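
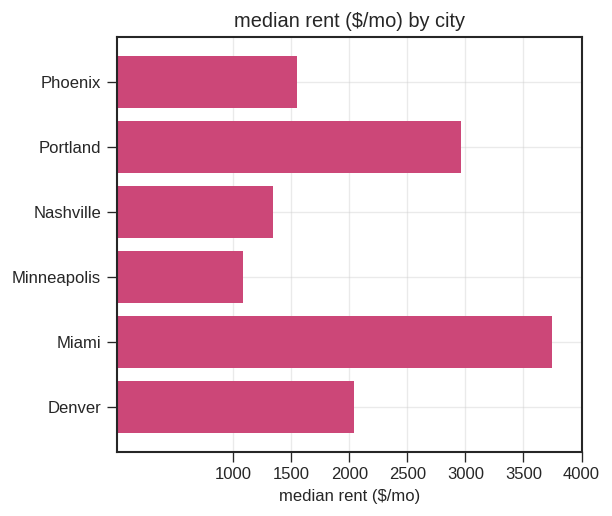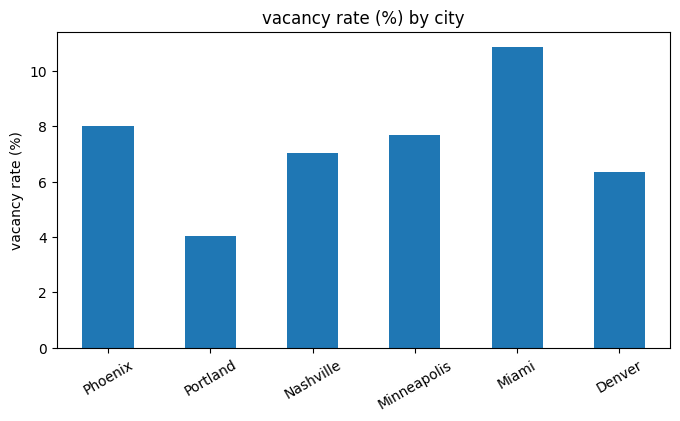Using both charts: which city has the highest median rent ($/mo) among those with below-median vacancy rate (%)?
Chart 2 median vacancy rate (%) ≈ 7; below-median cities: Portland, Nashville, Denver. Among those, Portland has the highest median rent ($/mo) (≈ 3000).

Portland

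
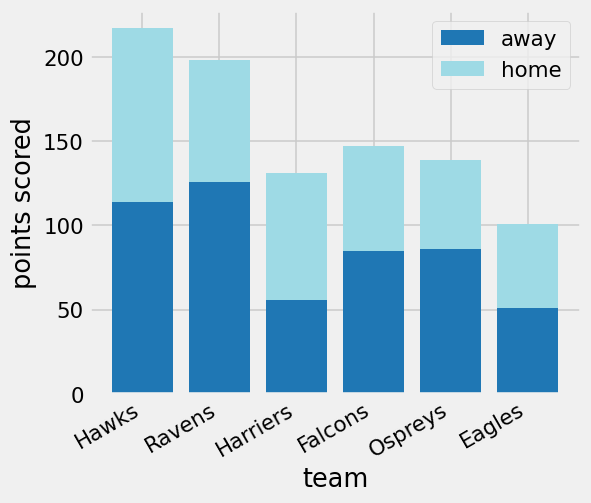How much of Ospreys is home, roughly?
home top ≈ 140, bottom ≈ 80; segment ≈ 60.

≈ 60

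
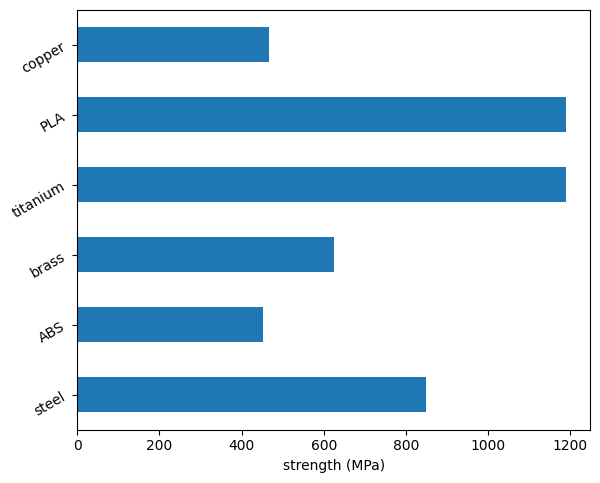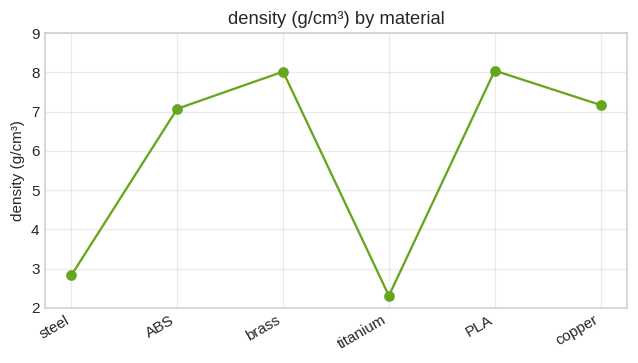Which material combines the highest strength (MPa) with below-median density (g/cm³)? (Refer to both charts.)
Chart 2 median density (g/cm³) ≈ 7; below-median materials: steel, ABS, titanium. Among those, titanium has the highest strength (MPa) (≈ 1200).

titanium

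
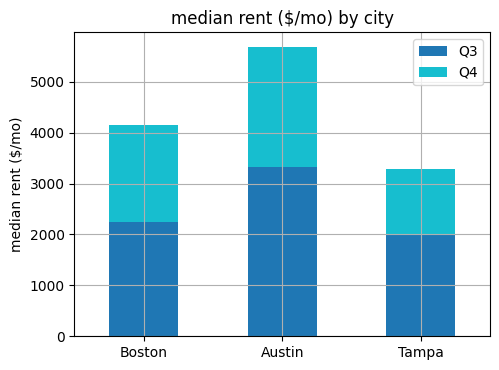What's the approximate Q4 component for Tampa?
≈ 1500

Q4 top ≈ 3500, bottom ≈ 2000; segment ≈ 1500.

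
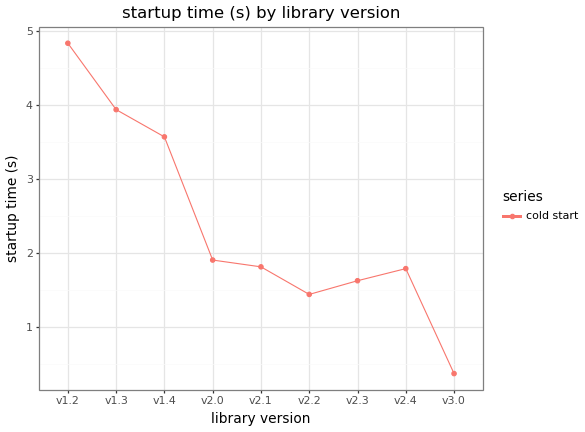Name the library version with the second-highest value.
v1.3

Top 3: v1.2 ≈ 5.0, v1.3 ≈ 4.0, v1.4 ≈ 3.5.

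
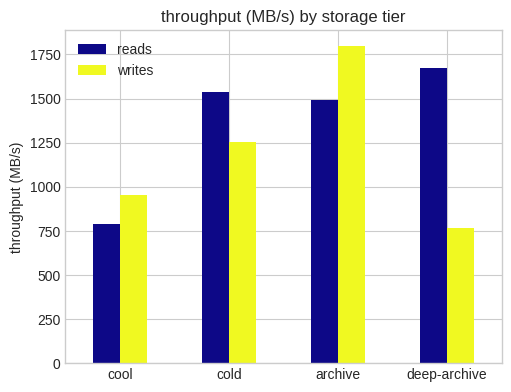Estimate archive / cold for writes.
≈ 1.5×

archive ≈ 1800, cold ≈ 1200; 1800/1200 ≈ 1.5.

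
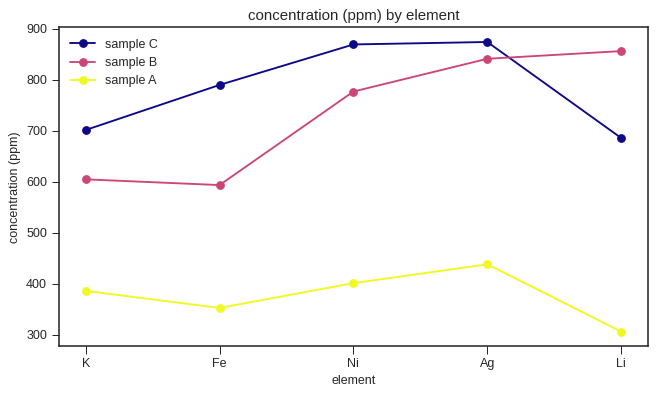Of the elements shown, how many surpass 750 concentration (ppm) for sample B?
Above 750: Ni, Ag, Li.

3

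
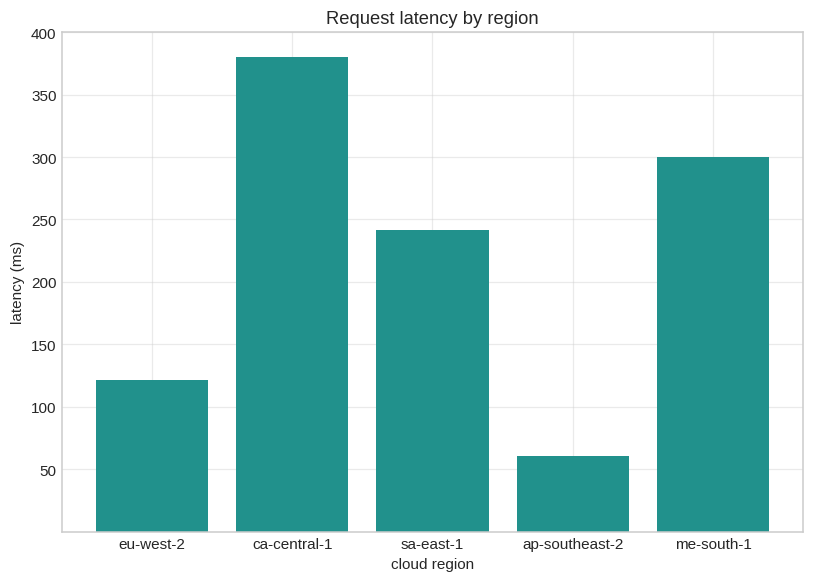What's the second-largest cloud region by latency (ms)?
Top 3: ca-central-1 ≈ 400, me-south-1 ≈ 300, sa-east-1 ≈ 250.

me-south-1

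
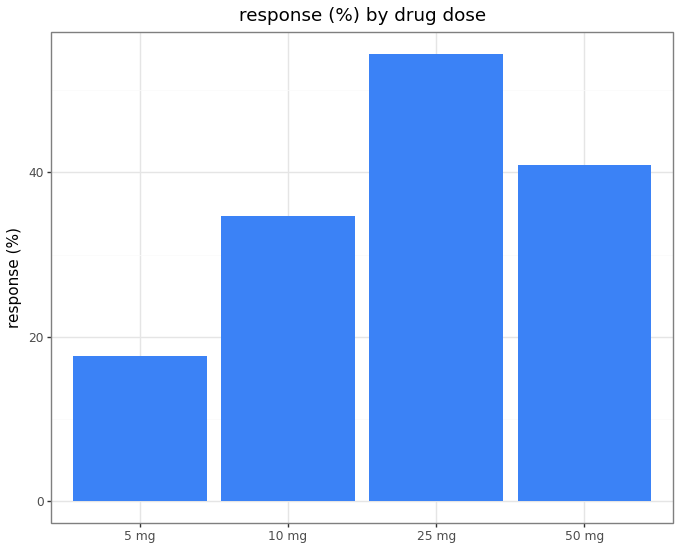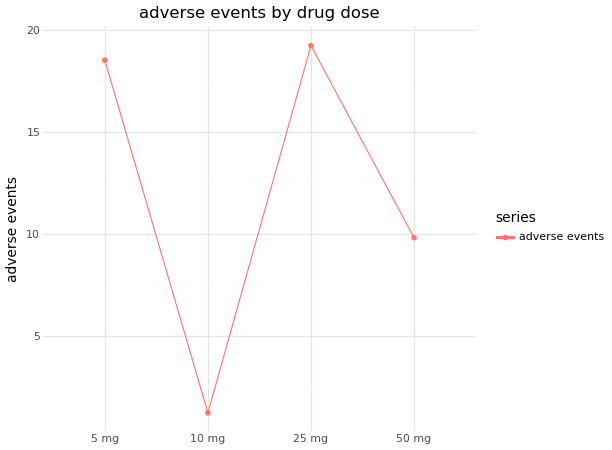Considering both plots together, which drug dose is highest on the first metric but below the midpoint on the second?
Chart 2 median adverse events ≈ 14; below-median drug doses: 10 mg, 50 mg. Among those, 50 mg has the highest response (%) (≈ 40).

50 mg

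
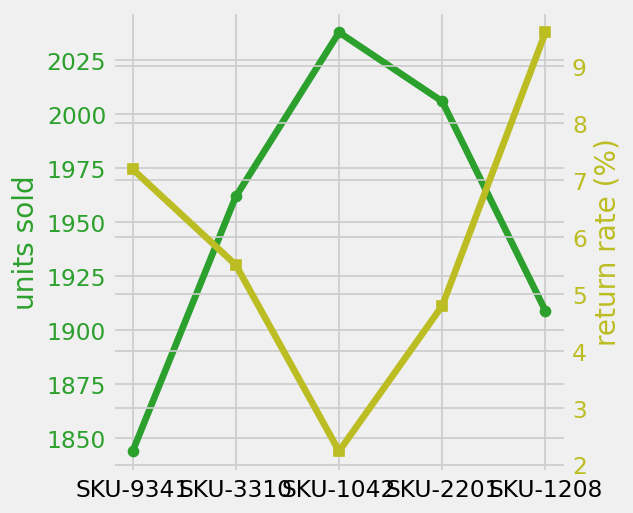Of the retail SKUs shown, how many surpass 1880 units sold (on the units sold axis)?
4

Above 1880: SKU-3310, SKU-1042, SKU-2201, SKU-1208.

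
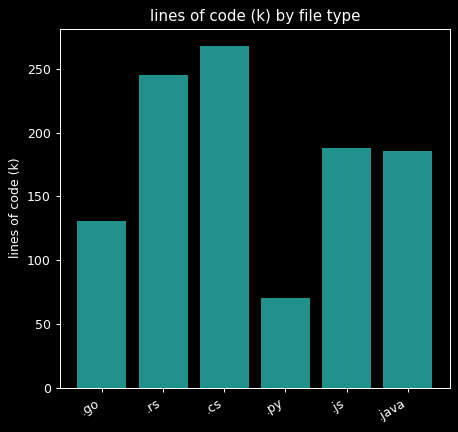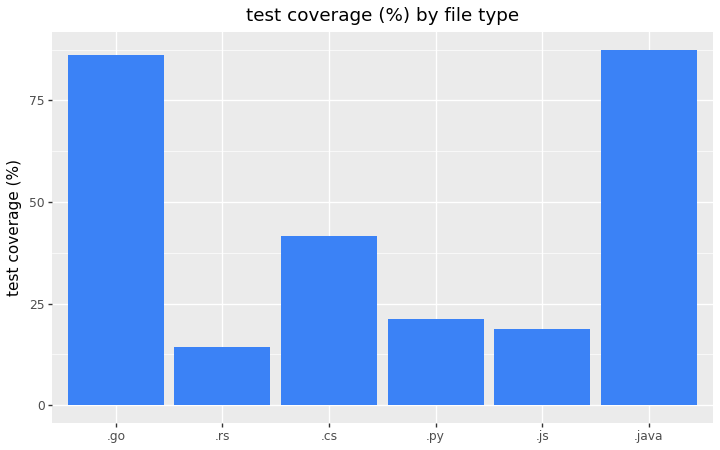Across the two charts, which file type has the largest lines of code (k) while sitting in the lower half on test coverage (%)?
Chart 2 median test coverage (%) ≈ 30; below-median file types: .rs, .py, .js. Among those, .rs has the highest lines of code (k) (≈ 250).

.rs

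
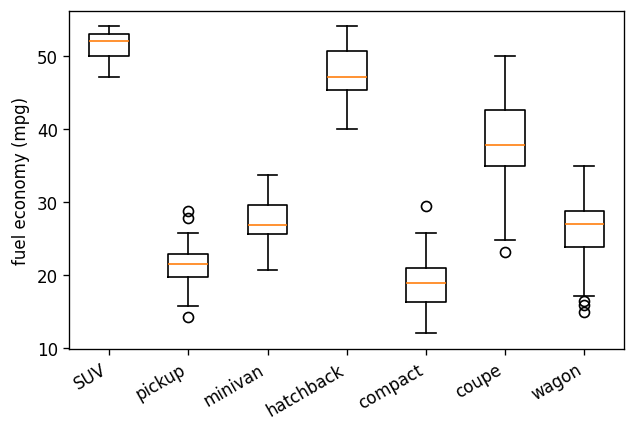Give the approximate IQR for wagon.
≈ 5

Q3 ≈ 30, Q1 ≈ 25; IQR ≈ 5.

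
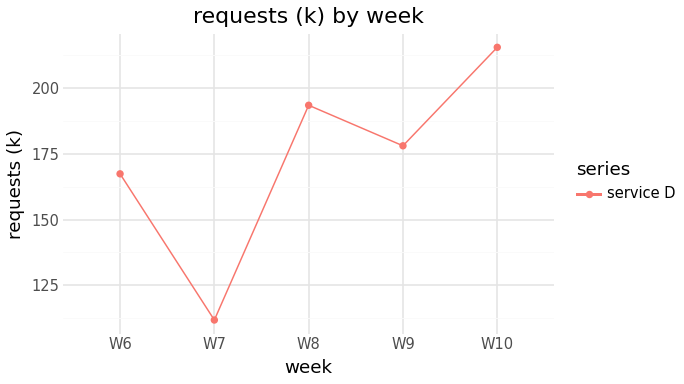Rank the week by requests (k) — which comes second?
W8

Top 3: W10 ≈ 220, W8 ≈ 190, W9 ≈ 180.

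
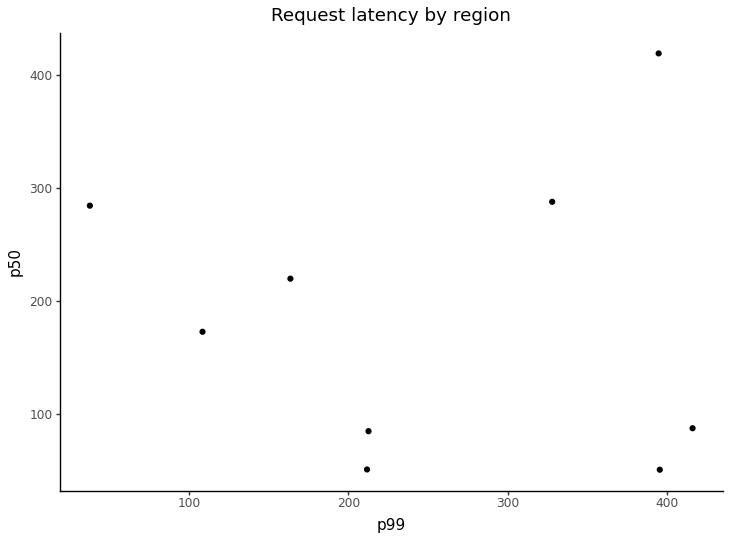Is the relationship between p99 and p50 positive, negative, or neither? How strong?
no clear correlation

Points are roughly uncorrelated; weak (|r| ≈ 0.1).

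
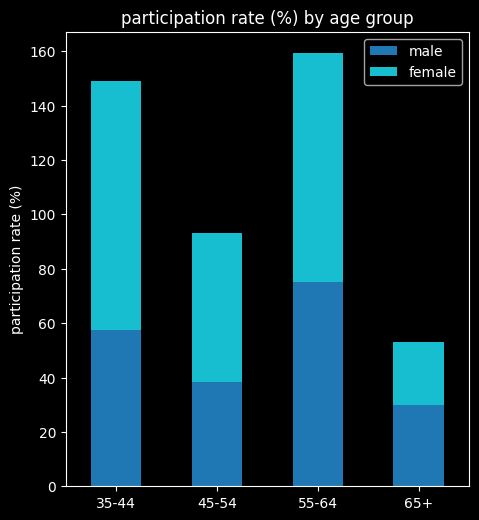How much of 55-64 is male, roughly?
≈ 80

male top ≈ 80, bottom ≈ 0; segment ≈ 80.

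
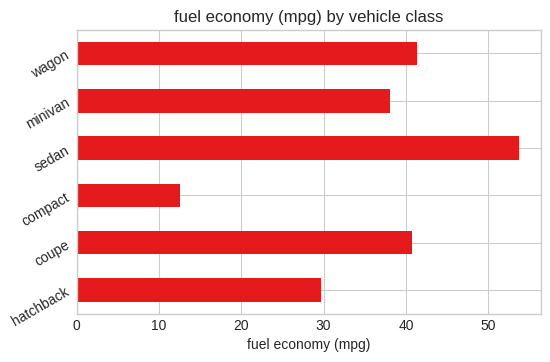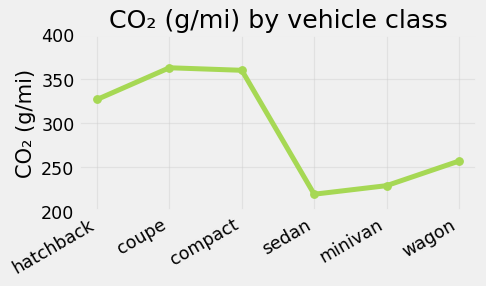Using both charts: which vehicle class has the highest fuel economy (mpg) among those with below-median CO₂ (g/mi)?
Chart 2 median CO₂ (g/mi) ≈ 300; below-median vehicle classes: sedan, minivan, wagon. Among those, sedan has the highest fuel economy (mpg) (≈ 55).

sedan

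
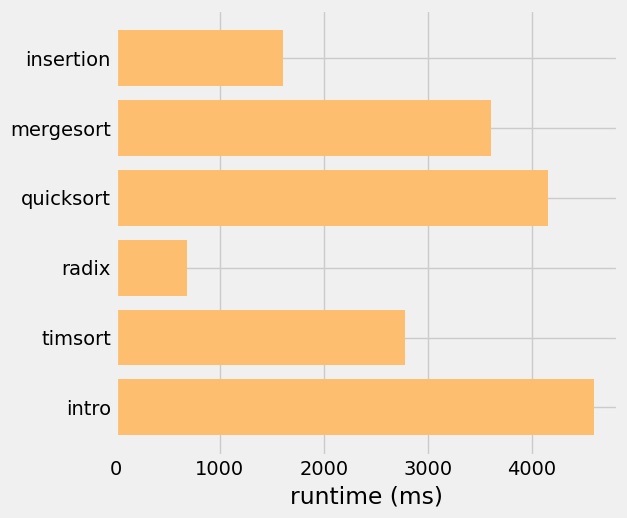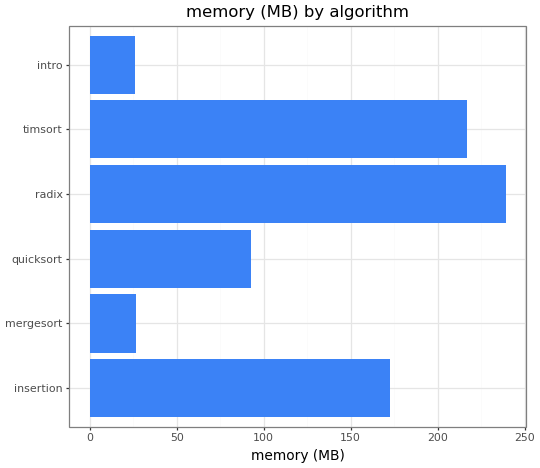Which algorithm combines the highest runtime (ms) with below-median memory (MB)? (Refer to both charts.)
intro

Chart 2 median memory (MB) ≈ 125; below-median algorithms: mergesort, quicksort, intro. Among those, intro has the highest runtime (ms) (≈ 4500).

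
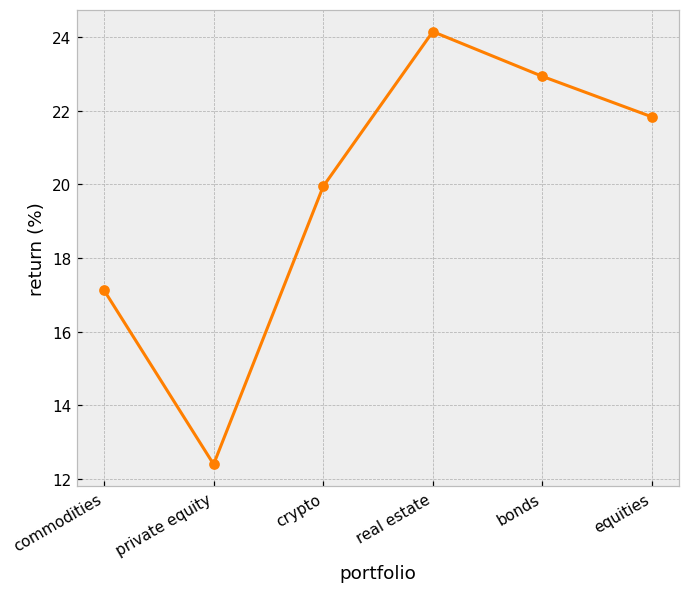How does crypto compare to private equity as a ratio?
≈ 1.67×

crypto ≈ 20, private equity ≈ 12; 20/12 ≈ 1.67.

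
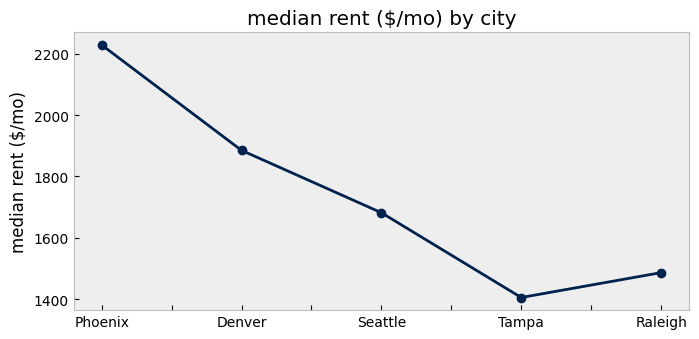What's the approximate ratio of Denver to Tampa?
≈ 1.36×

Denver ≈ 1900, Tampa ≈ 1400; 1900/1400 ≈ 1.36.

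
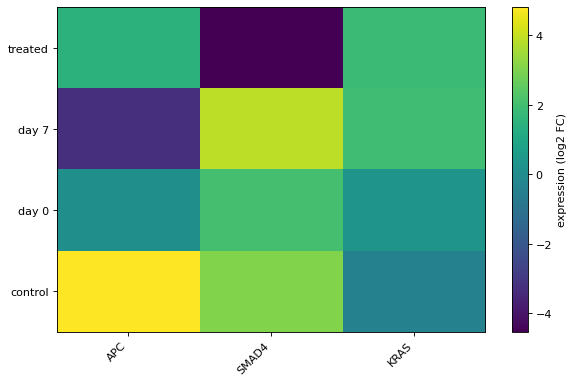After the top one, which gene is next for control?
Top 3 for control: APC ≈ 5, SMAD4 ≈ 3, KRAS ≈ 0.

SMAD4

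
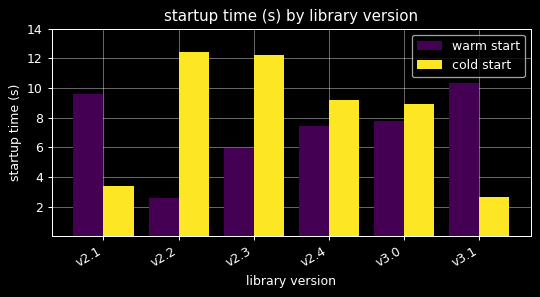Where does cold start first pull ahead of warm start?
v2.2

v2.1: cold start ≈ 4 vs warm start ≈ 10 (not yet); v2.2: cold start ≈ 12 vs warm start ≈ 2 (first crossover).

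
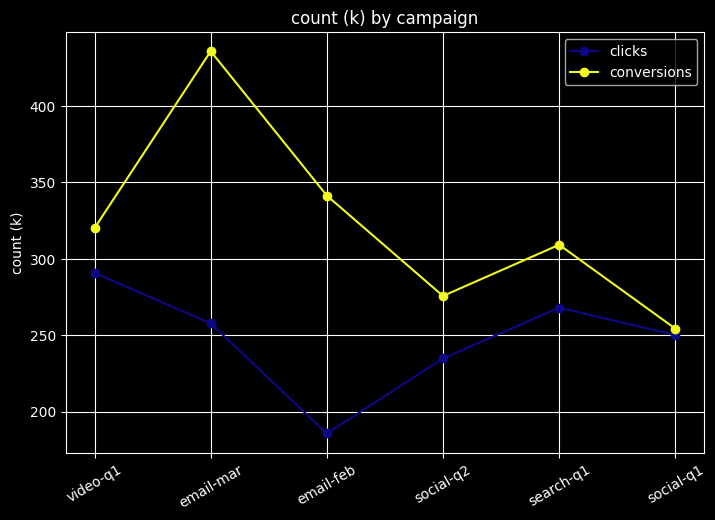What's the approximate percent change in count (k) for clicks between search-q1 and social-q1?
≈ -9.1%

search-q1 ≈ 275, social-q1 ≈ 250; (250 − 275) / 275 ≈ -9.1%.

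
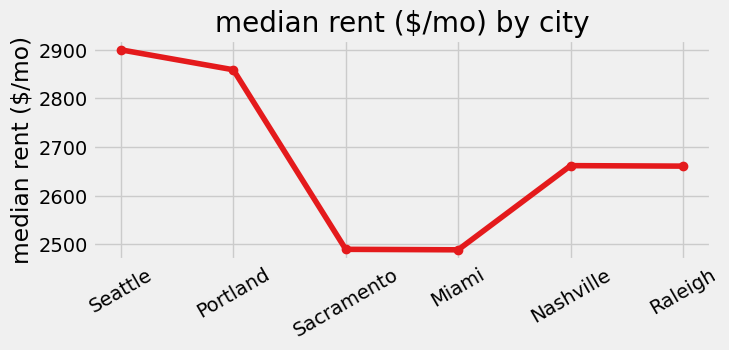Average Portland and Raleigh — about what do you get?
≈ 2750

(2850 + 2650) / 2 ≈ 2750.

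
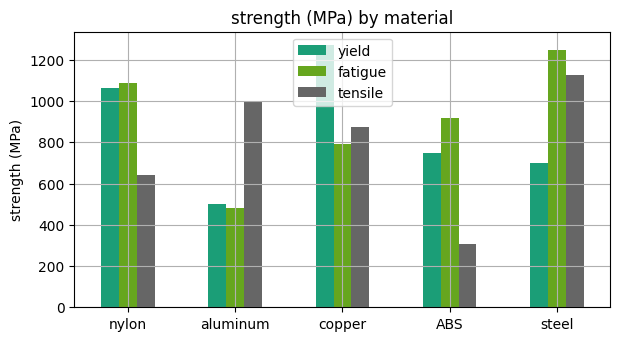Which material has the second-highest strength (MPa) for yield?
Top 3 for yield: copper ≈ 1200, nylon ≈ 1000, ABS ≈ 800.

nylon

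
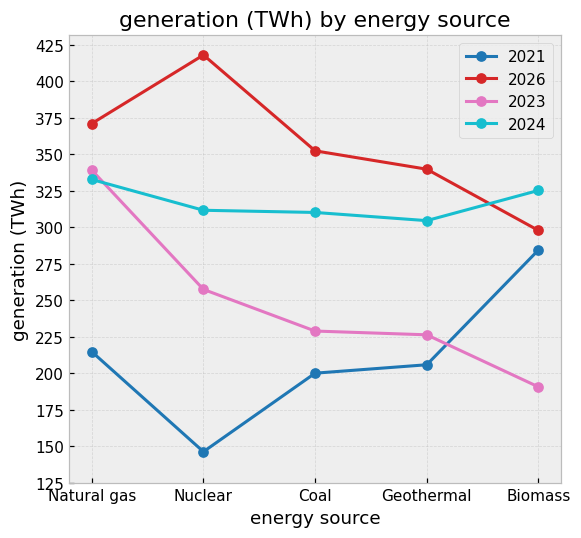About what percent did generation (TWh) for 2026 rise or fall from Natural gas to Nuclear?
Natural gas ≈ 375, Nuclear ≈ 425; (425 − 375) / 375 ≈ +13.3%.

≈ +13.3%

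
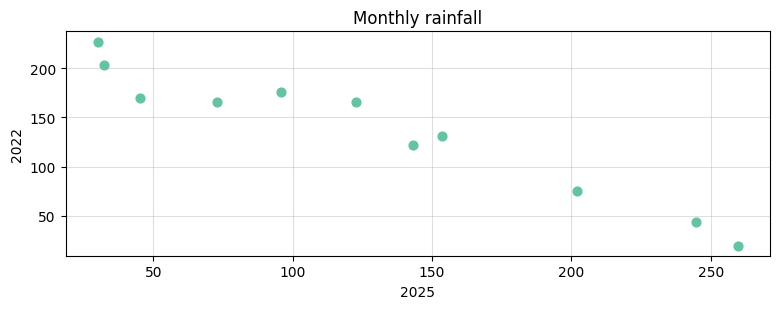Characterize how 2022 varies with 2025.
Points are negatively correlated; strong (|r| ≈ 1.0).

negative, strong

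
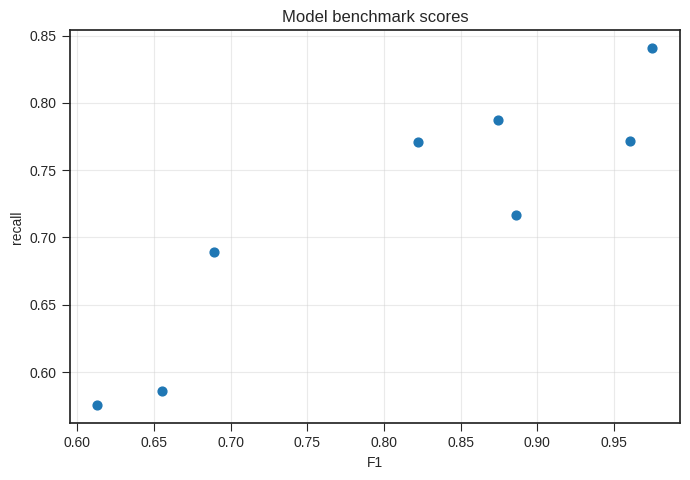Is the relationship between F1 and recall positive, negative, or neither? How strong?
positive, strong

Points are positively correlated; strong (|r| ≈ 0.9).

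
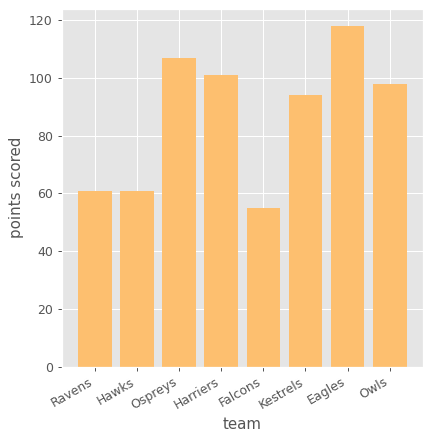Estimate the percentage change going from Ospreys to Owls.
Ospreys ≈ 110, Owls ≈ 100; (100 − 110) / 110 ≈ -9.1%.

≈ -9.1%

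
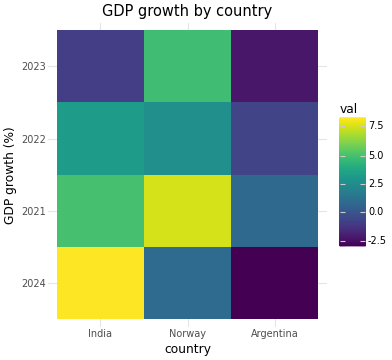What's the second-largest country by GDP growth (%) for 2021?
India

Top 3 for 2021: Norway ≈ 8, India ≈ 5, Argentina ≈ 1.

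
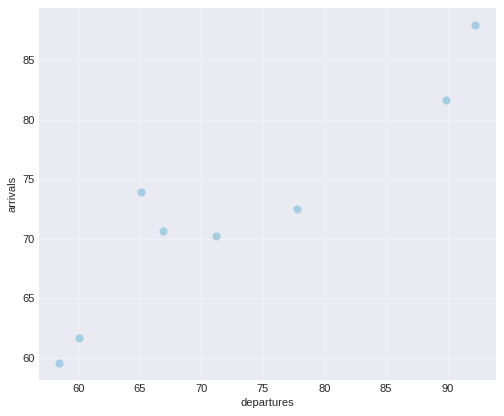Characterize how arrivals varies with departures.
positive, strong

Points are positively correlated; strong (|r| ≈ 0.9).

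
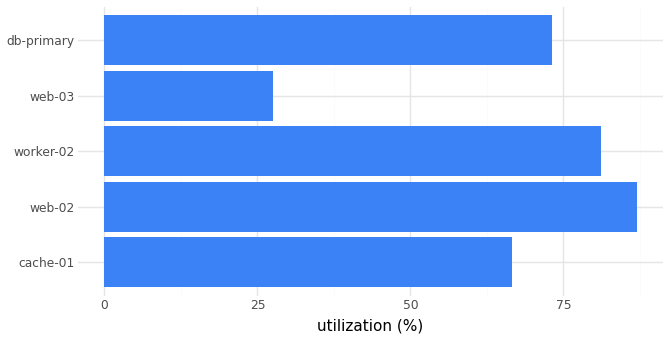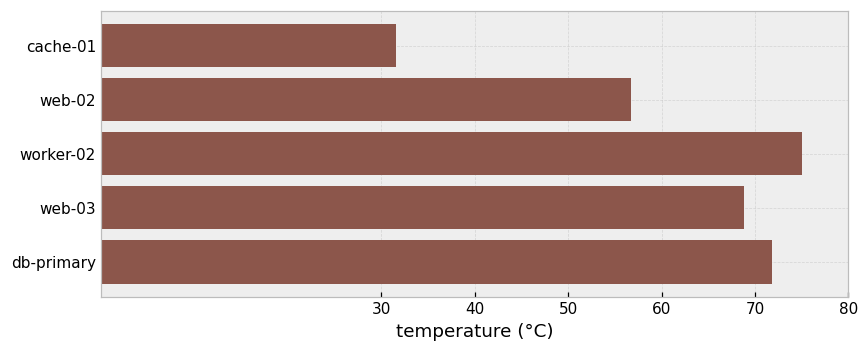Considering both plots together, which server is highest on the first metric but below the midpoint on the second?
Chart 2 median temperature (°C) ≈ 70; below-median servers: cache-01, web-02. Among those, web-02 has the highest utilization (%) (≈ 90).

web-02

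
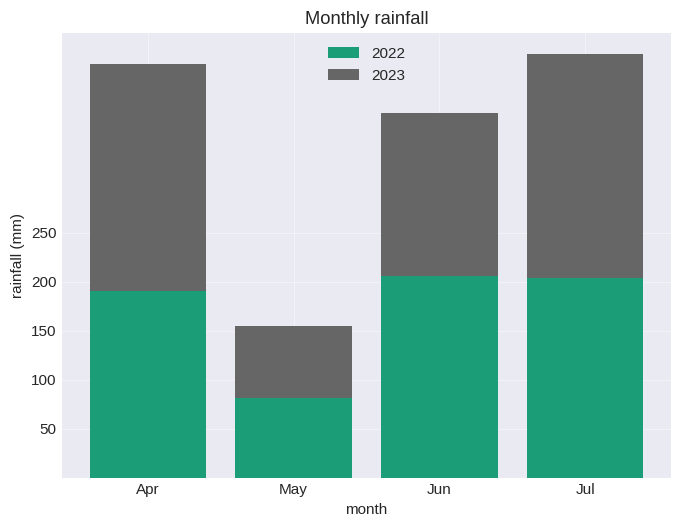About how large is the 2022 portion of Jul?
2022 top ≈ 200, bottom ≈ 0; segment ≈ 200.

≈ 200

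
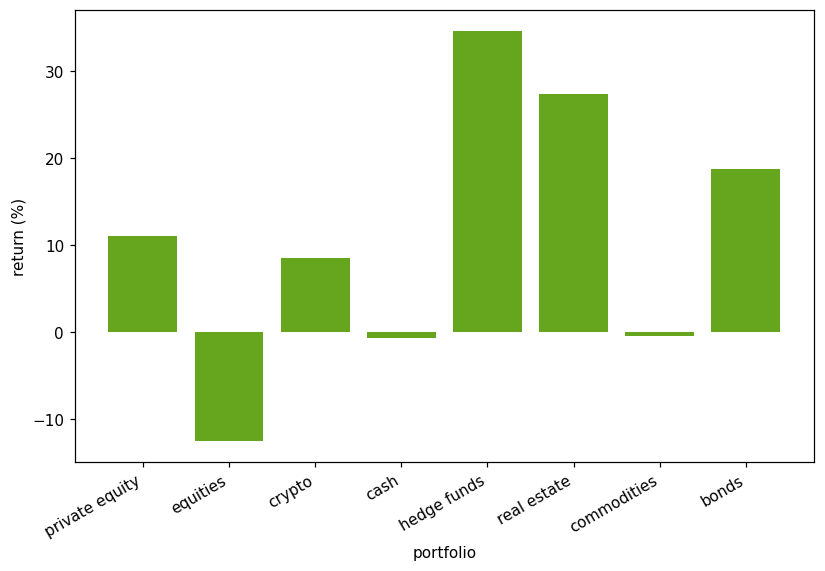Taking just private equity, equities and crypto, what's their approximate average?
≈ 2

(10 + -15 + 10) / 3 ≈ 2.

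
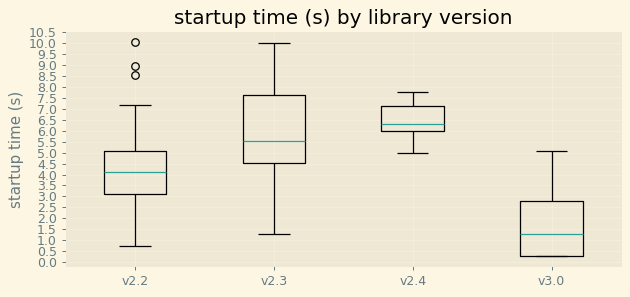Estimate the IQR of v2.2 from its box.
≈ 2.0

Q3 ≈ 5.0, Q1 ≈ 3.0; IQR ≈ 2.0.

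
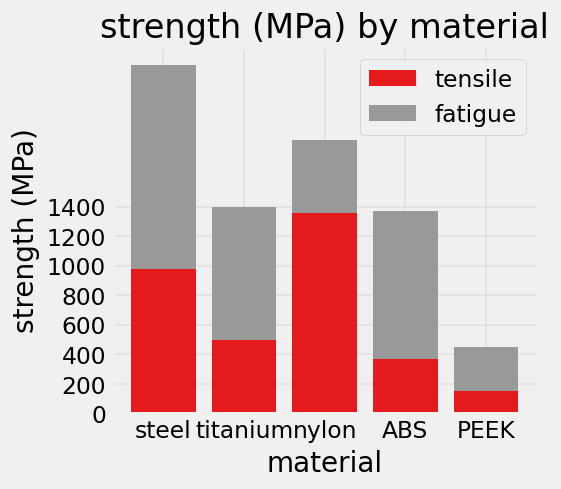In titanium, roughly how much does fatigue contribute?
≈ 1000

fatigue top ≈ 1400, bottom ≈ 400; segment ≈ 1000.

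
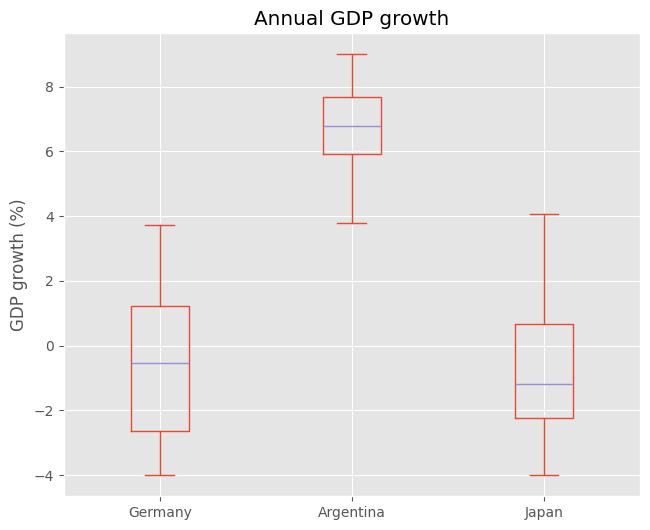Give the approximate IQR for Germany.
Q3 ≈ 1, Q1 ≈ -3; IQR ≈ 4.

≈ 4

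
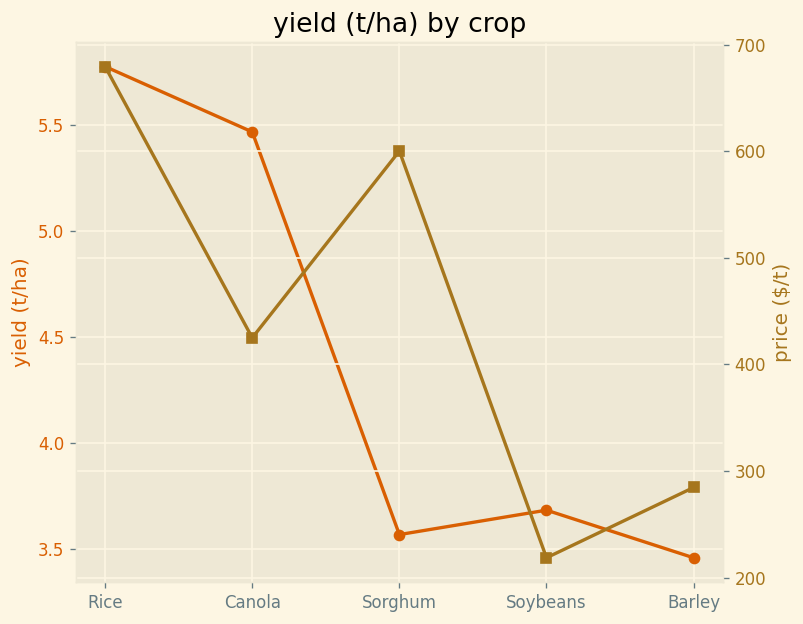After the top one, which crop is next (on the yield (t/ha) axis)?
Canola

Top 3 (on the yield (t/ha) axis): Rice ≈ 5.8, Canola ≈ 5.4, Soybeans ≈ 3.6.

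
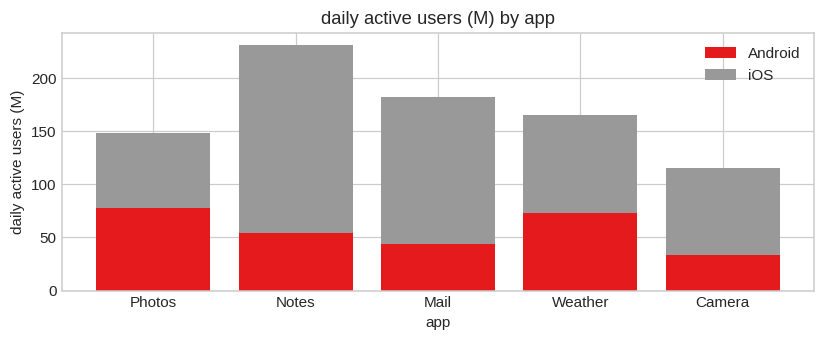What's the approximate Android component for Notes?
Android top ≈ 60, bottom ≈ 0; segment ≈ 60.

≈ 60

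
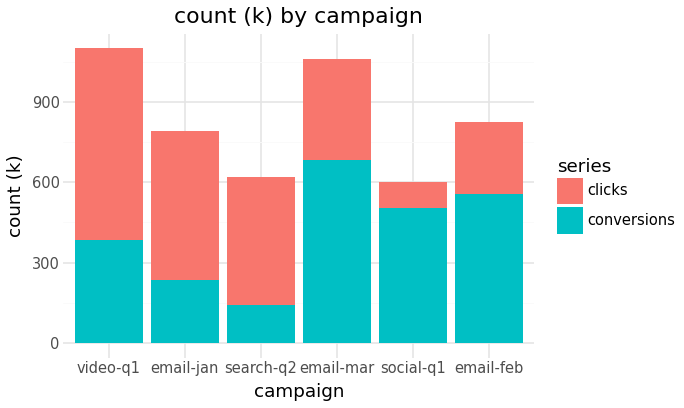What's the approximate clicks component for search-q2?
≈ 500

clicks top ≈ 600, bottom ≈ 100; segment ≈ 500.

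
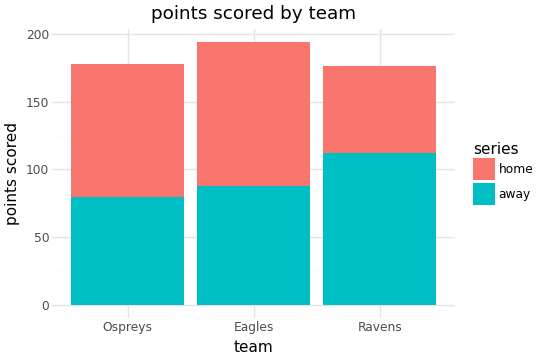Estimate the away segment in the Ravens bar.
≈ 120

away top ≈ 120, bottom ≈ 0; segment ≈ 120.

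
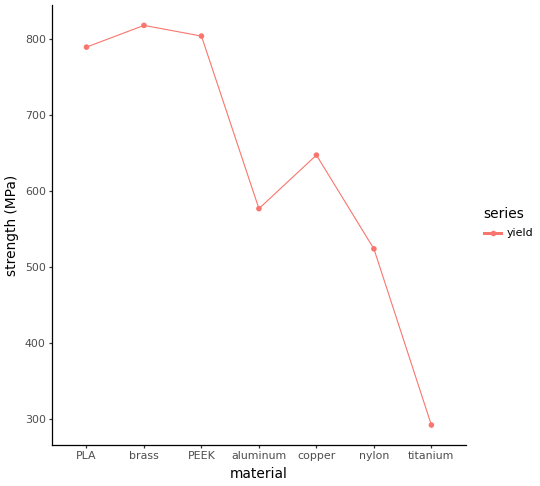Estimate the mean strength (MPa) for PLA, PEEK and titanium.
(800 + 800 + 300) / 3 ≈ 633.

≈ 633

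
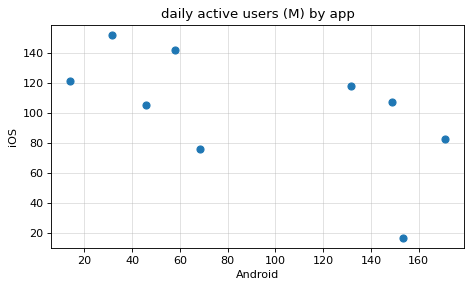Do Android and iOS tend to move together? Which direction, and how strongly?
Points are negatively correlated; moderate (|r| ≈ 0.6).

negative, moderate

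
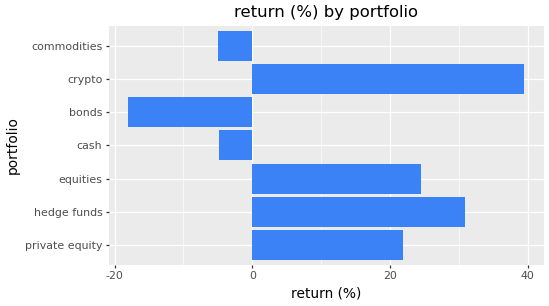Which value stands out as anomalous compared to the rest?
bonds

bonds ≈ -20; the rest sit between ≈ -5 and ≈ 40.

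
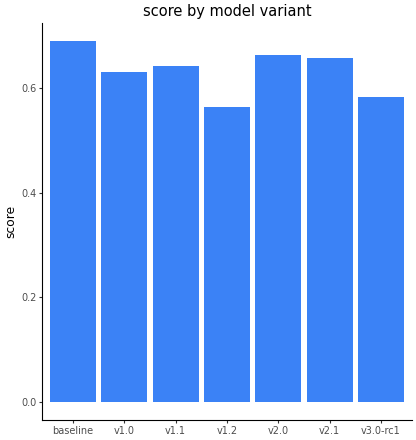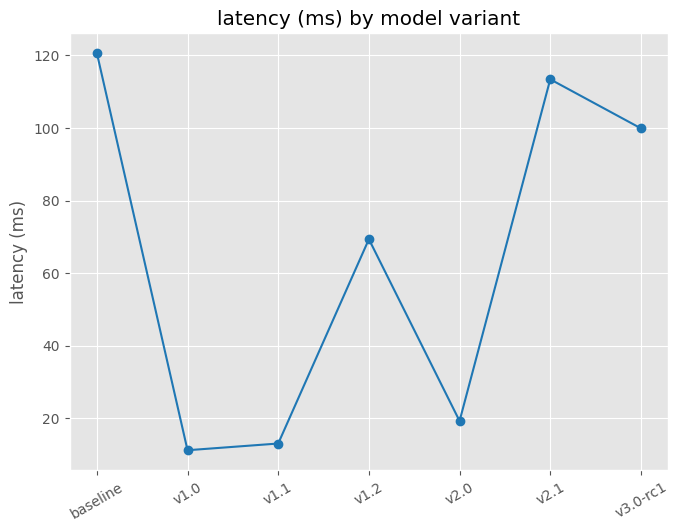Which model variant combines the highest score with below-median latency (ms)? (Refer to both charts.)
v2.0

Chart 2 median latency (ms) ≈ 60; below-median model variants: v1.0, v1.1, v2.0. Among those, v2.0 has the highest score (≈ 0.7).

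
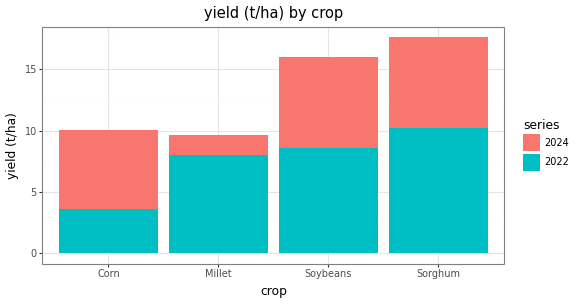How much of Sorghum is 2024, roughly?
≈ 8

2024 top ≈ 18, bottom ≈ 10; segment ≈ 8.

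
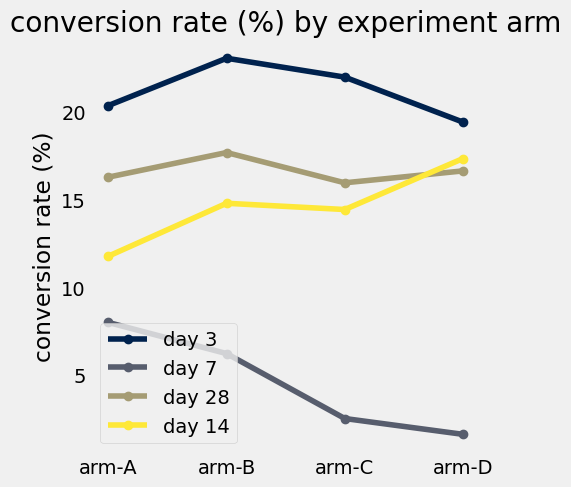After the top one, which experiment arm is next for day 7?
arm-B

Top 3 for day 7: arm-A ≈ 8, arm-B ≈ 6, arm-C ≈ 2.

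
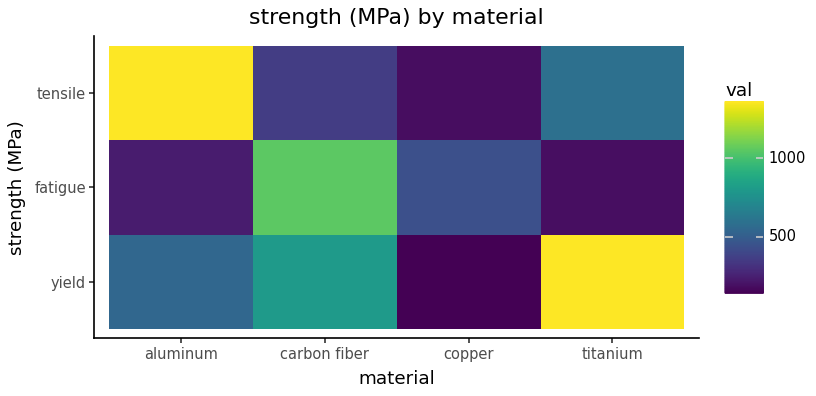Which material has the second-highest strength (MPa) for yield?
Top 3 for yield: titanium ≈ 1400, carbon fiber ≈ 800, aluminum ≈ 600.

carbon fiber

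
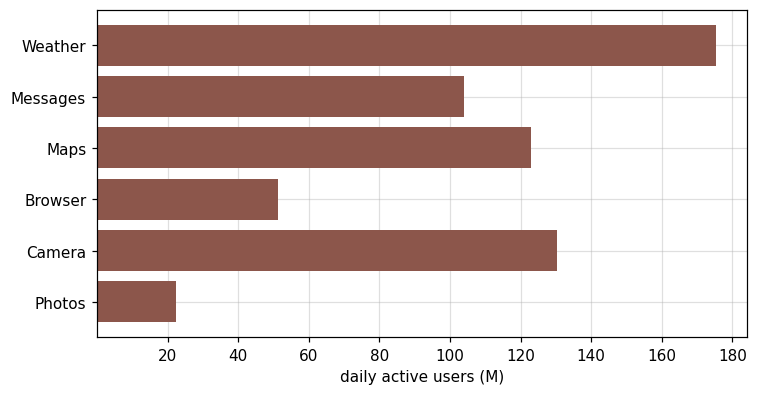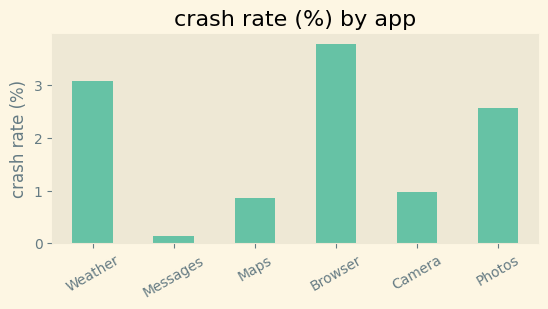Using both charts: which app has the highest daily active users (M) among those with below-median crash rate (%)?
Chart 2 median crash rate (%) ≈ 2; below-median apps: Messages, Maps, Camera. Among those, Camera has the highest daily active users (M) (≈ 140).

Camera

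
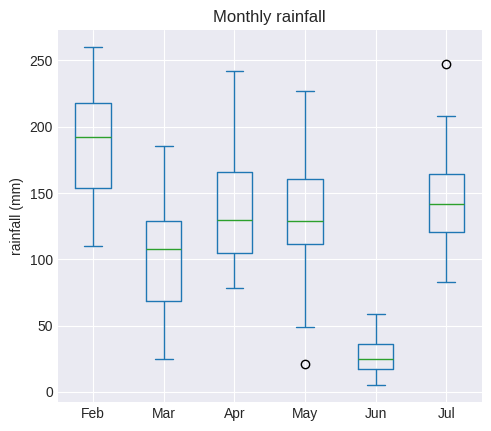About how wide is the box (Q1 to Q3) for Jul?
≈ 40

Q3 ≈ 160, Q1 ≈ 120; IQR ≈ 40.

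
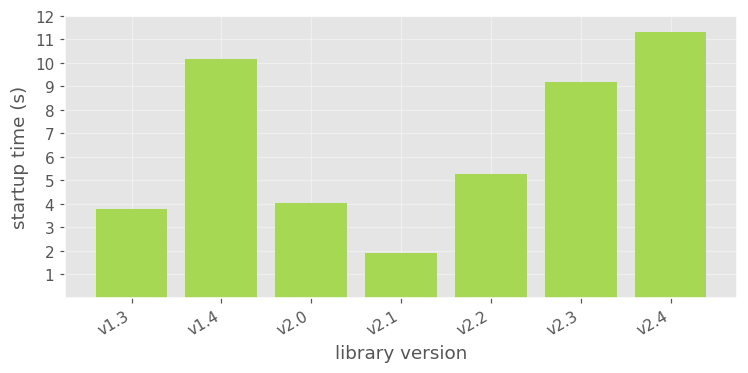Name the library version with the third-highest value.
Top 4: v2.4 ≈ 11, v1.4 ≈ 10, v2.3 ≈ 9, v2.2 ≈ 5.

v2.3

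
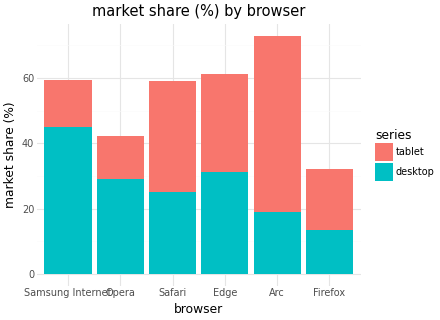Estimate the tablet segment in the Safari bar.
≈ 30

tablet top ≈ 60, bottom ≈ 30; segment ≈ 30.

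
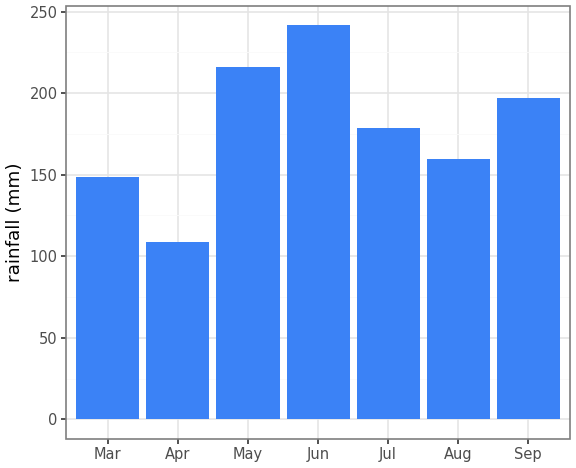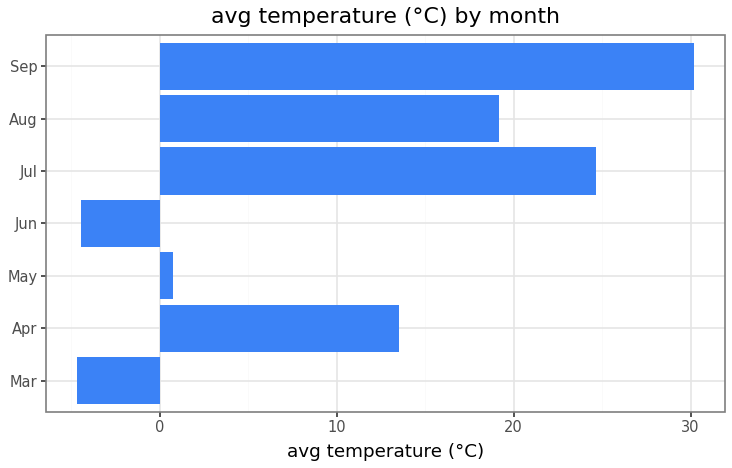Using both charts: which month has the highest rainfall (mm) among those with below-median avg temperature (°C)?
Jun

Chart 2 median avg temperature (°C) ≈ 15; below-median months: Mar, May, Jun. Among those, Jun has the highest rainfall (mm) (≈ 250).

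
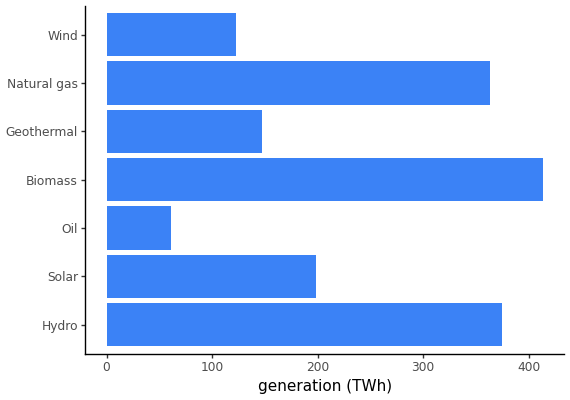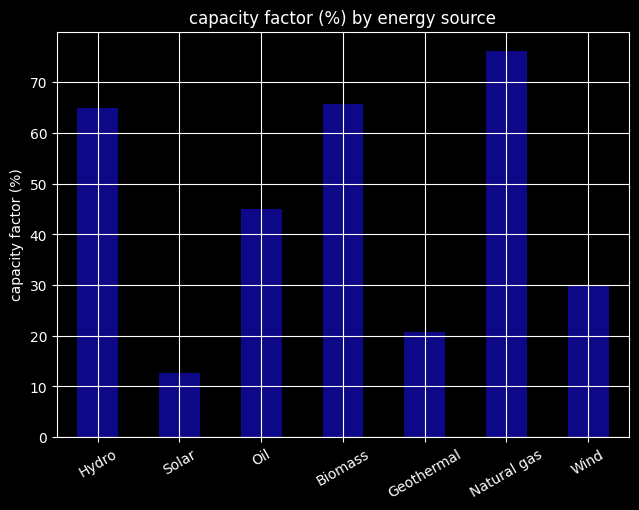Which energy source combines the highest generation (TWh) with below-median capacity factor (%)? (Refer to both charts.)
Chart 2 median capacity factor (%) ≈ 40; below-median energy sources: Solar, Geothermal, Wind. Among those, Solar has the highest generation (TWh) (≈ 200).

Solar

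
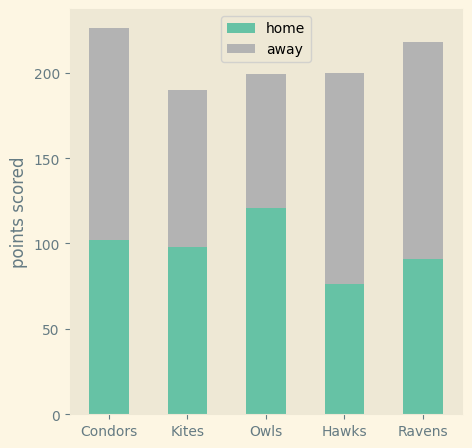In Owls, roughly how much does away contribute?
away top ≈ 200, bottom ≈ 120; segment ≈ 80.

≈ 80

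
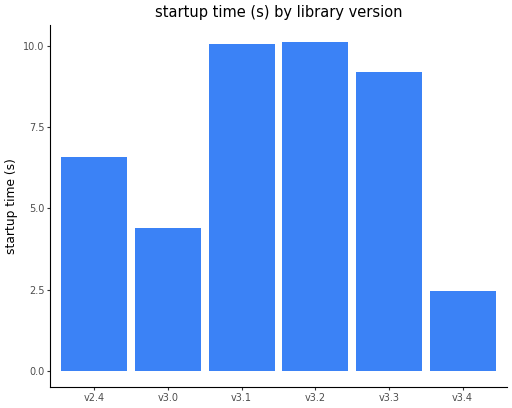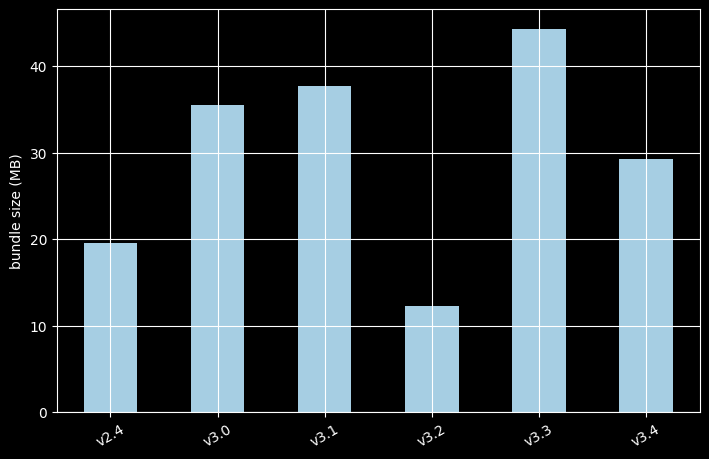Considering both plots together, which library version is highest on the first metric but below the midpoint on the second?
Chart 2 median bundle size (MB) ≈ 30; below-median library versions: v2.4, v3.2, v3.4. Among those, v3.2 has the highest startup time (s) (≈ 10).

v3.2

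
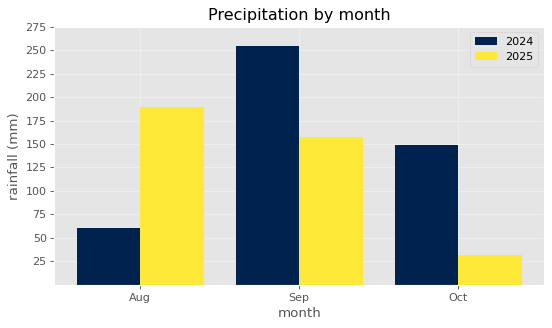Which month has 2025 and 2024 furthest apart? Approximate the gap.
Aug: 2025 ≈ 200, 2024 ≈ 50 → gap ≈ 150. Next-largest (Oct) is only ≈ 125.

Aug, ≈ 150 mm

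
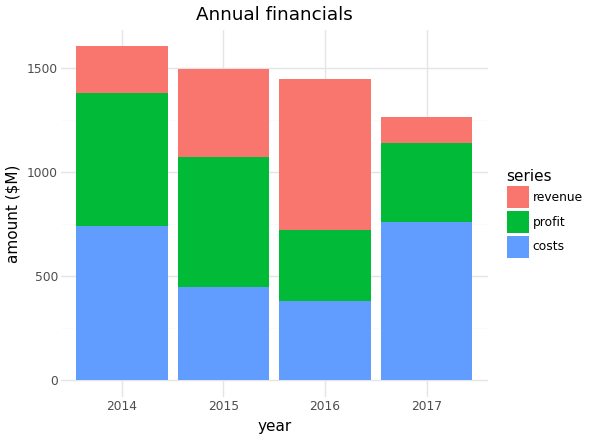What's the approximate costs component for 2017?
≈ 800

costs top ≈ 800, bottom ≈ 0; segment ≈ 800.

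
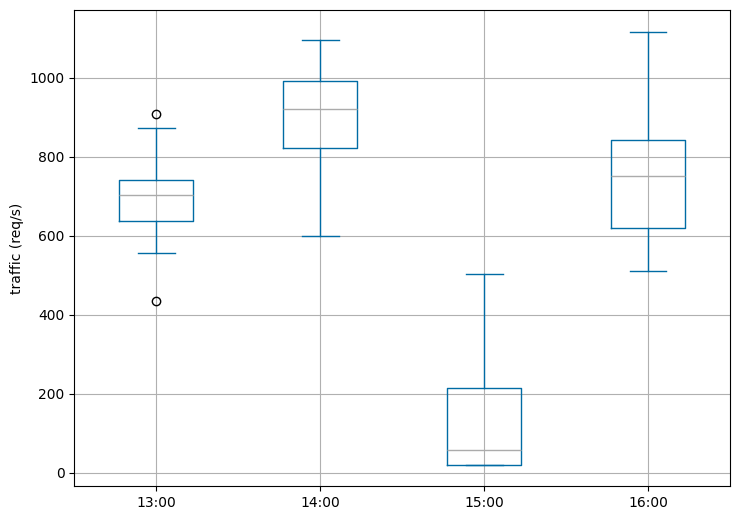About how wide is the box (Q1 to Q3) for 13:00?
Q3 ≈ 700, Q1 ≈ 600; IQR ≈ 100.

≈ 100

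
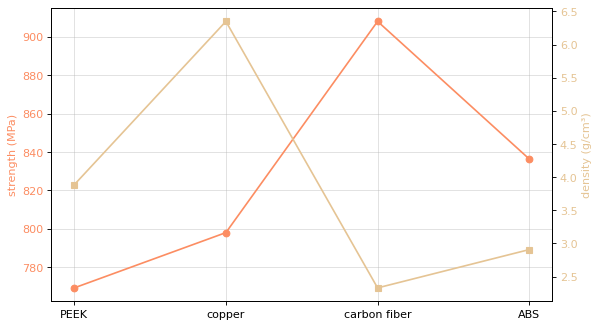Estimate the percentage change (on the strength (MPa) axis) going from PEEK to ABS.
PEEK ≈ 760, ABS ≈ 840; (840 − 760) / 760 ≈ +10.5%.

≈ +10.5%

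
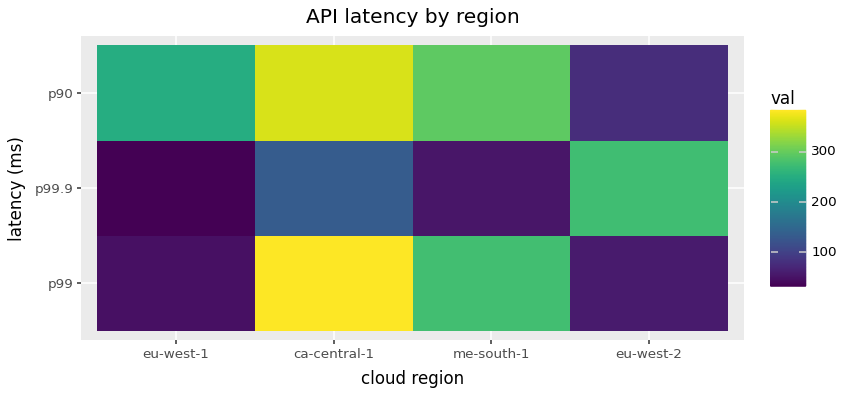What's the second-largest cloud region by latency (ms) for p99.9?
Top 3 for p99.9: eu-west-2 ≈ 250, ca-central-1 ≈ 150, me-south-1 ≈ 50.

ca-central-1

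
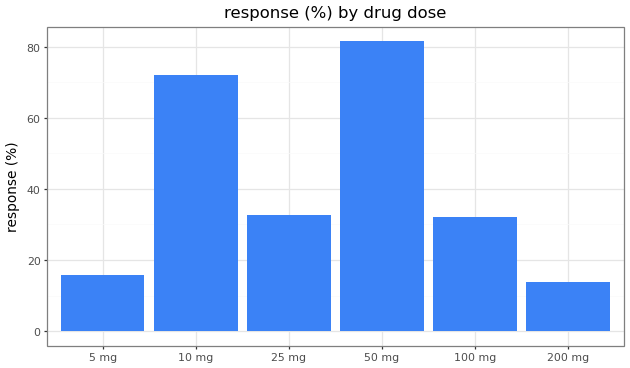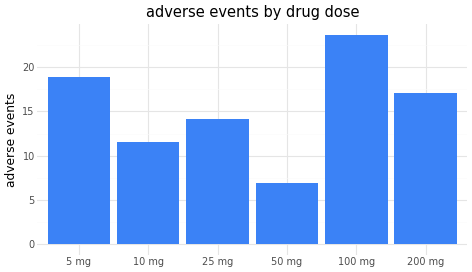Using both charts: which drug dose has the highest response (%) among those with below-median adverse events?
50 mg

Chart 2 median adverse events ≈ 15; below-median drug doses: 10 mg, 25 mg, 50 mg. Among those, 50 mg has the highest response (%) (≈ 80).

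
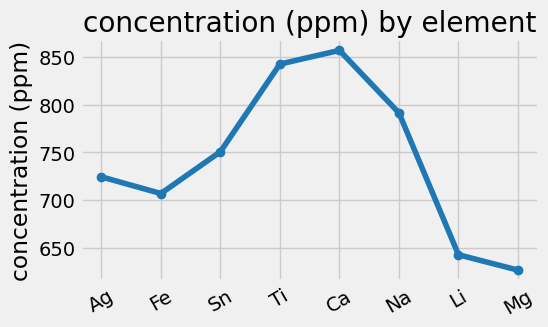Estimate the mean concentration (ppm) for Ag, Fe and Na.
(720 + 700 + 800) / 3 ≈ 740.

≈ 740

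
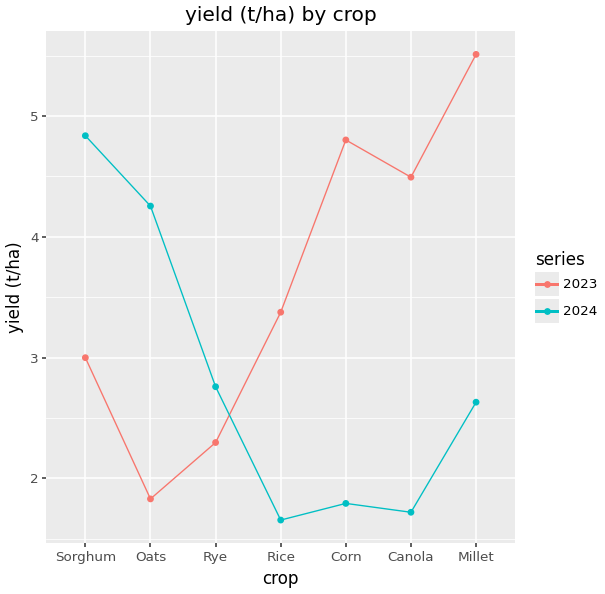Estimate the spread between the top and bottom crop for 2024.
≈ 3.5

Max Sorghum ≈ 5.0, min Rice ≈ 1.5; range ≈ 3.5.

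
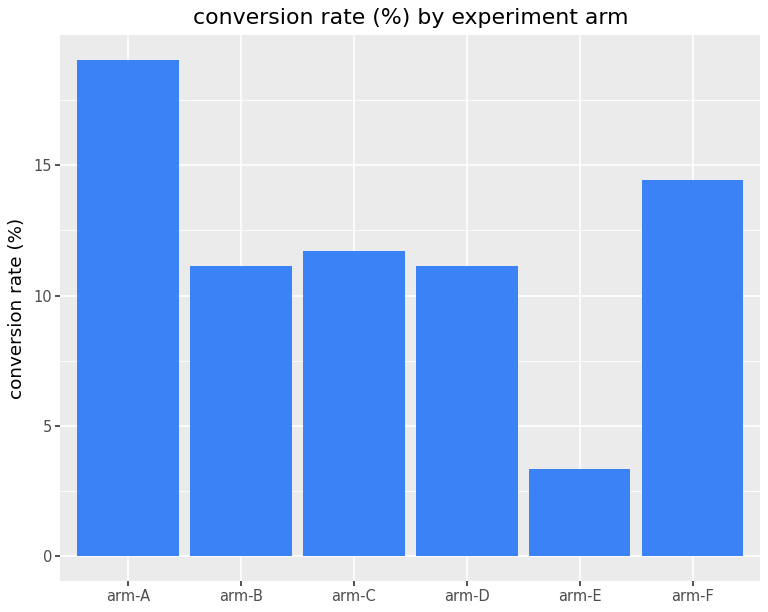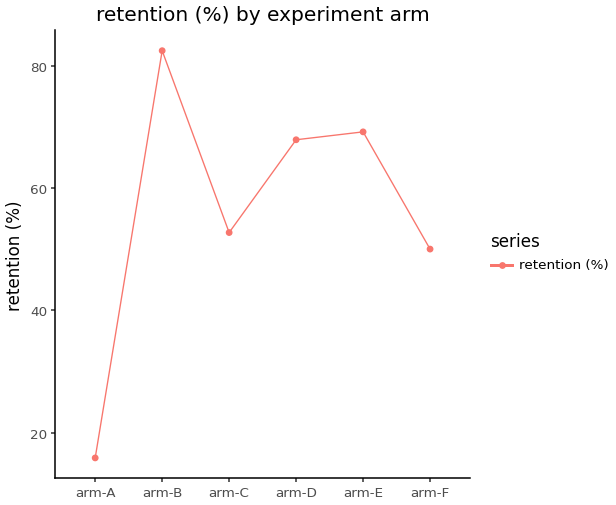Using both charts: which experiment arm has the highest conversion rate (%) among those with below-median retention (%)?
arm-A

Chart 2 median retention (%) ≈ 60; below-median experiment arms: arm-A, arm-C, arm-F. Among those, arm-A has the highest conversion rate (%) (≈ 20).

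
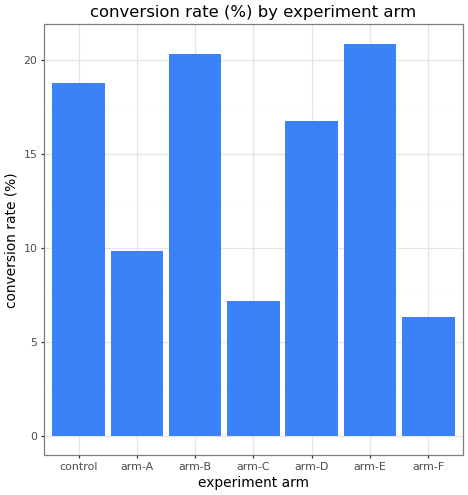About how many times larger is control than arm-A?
≈ 1.8×

control ≈ 18, arm-A ≈ 10; 18/10 ≈ 1.8.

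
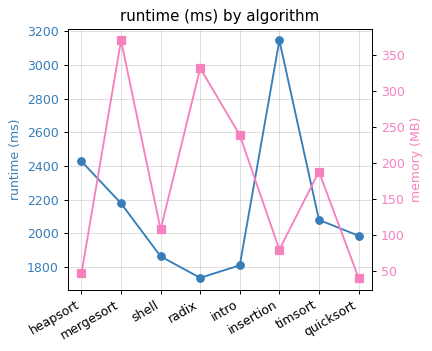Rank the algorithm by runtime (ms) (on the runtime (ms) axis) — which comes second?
heapsort

Top 3 (on the runtime (ms) axis): insertion ≈ 3200, heapsort ≈ 2400, mergesort ≈ 2200.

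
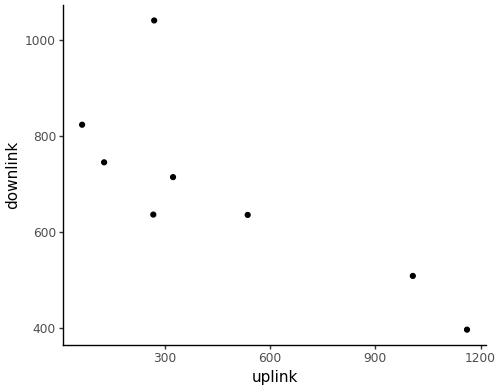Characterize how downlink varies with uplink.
negative, strong

Points are negatively correlated; strong (|r| ≈ 0.8).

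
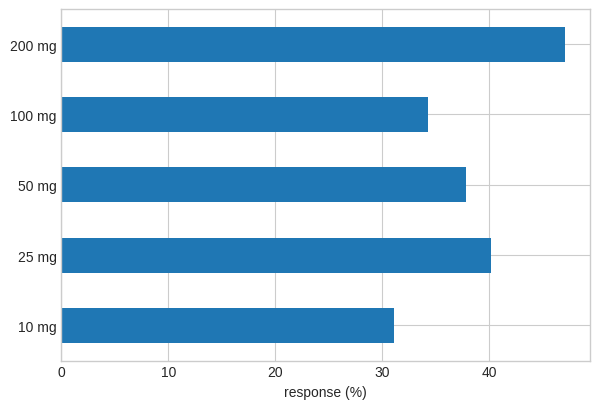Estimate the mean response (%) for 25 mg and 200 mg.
(40 + 45) / 2 ≈ 42.

≈ 42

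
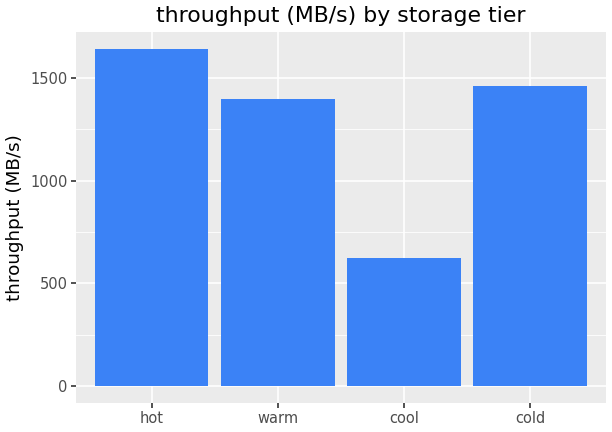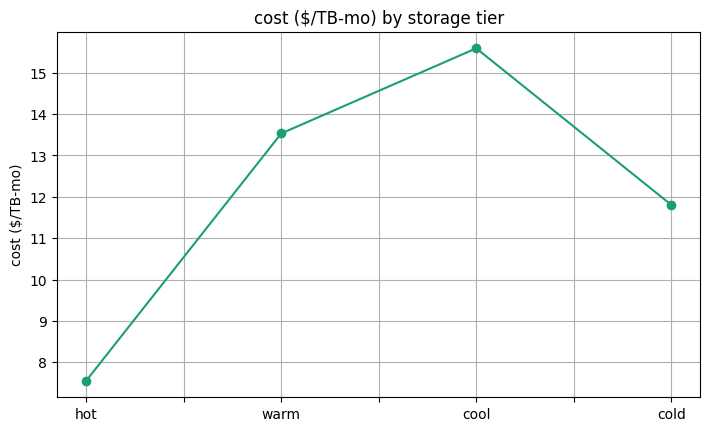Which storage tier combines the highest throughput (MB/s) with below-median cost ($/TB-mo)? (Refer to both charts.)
Chart 2 median cost ($/TB-mo) ≈ 12; below-median storage tiers: hot, cold. Among those, hot has the highest throughput (MB/s) (≈ 1600).

hot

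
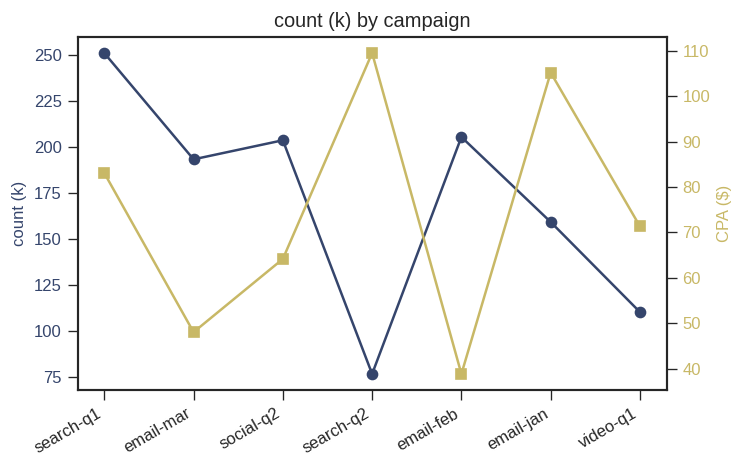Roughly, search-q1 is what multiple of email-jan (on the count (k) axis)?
search-q1 ≈ 260, email-jan ≈ 160; 260/160 ≈ 1.62.

≈ 1.62×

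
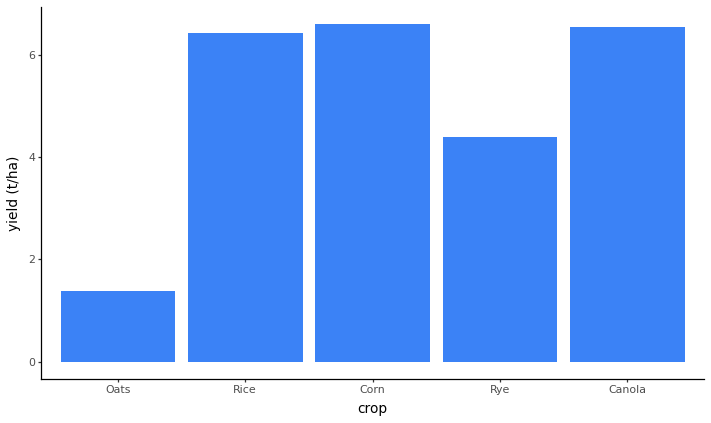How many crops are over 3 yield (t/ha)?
4

Above 3: Rice, Corn, Rye, Canola.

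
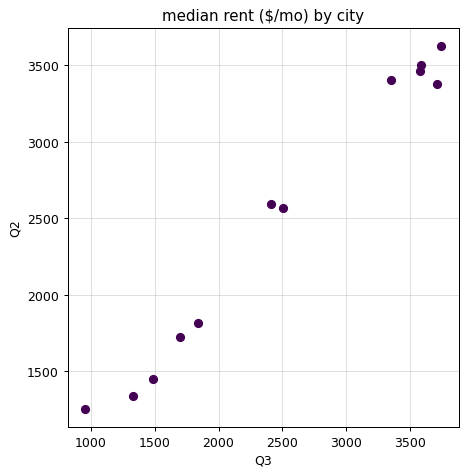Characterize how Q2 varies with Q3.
positive, strong

Points are positively correlated; strong (|r| ≈ 1.0).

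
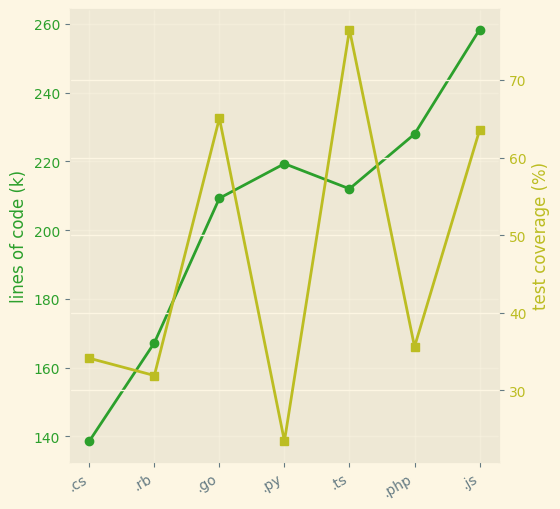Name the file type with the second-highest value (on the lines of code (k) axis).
Top 3 (on the lines of code (k) axis): .js ≈ 260, .php ≈ 230, .py ≈ 220.

.php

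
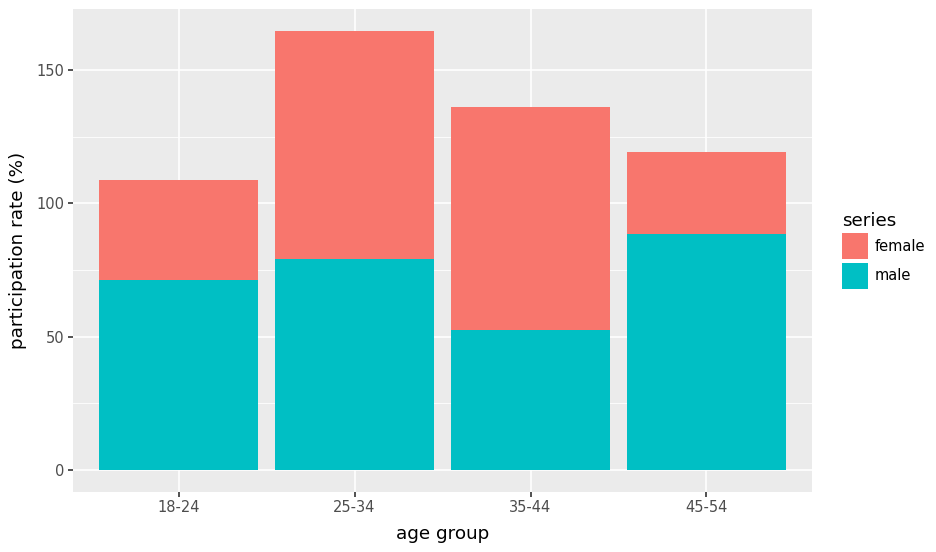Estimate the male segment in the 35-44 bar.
≈ 60

male top ≈ 60, bottom ≈ 0; segment ≈ 60.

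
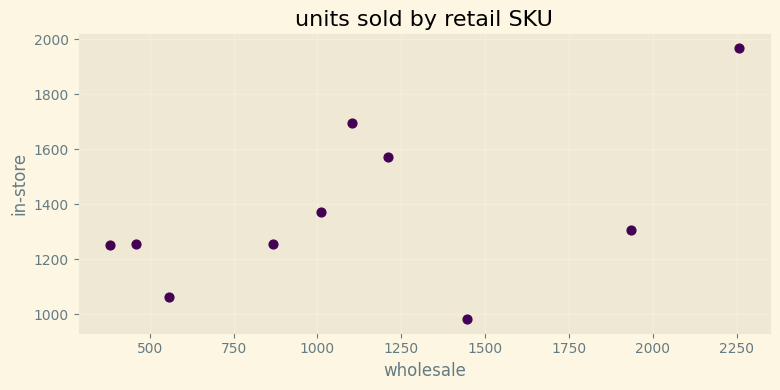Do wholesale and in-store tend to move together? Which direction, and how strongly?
positive, moderate

Points are positively correlated; moderate (|r| ≈ 0.5).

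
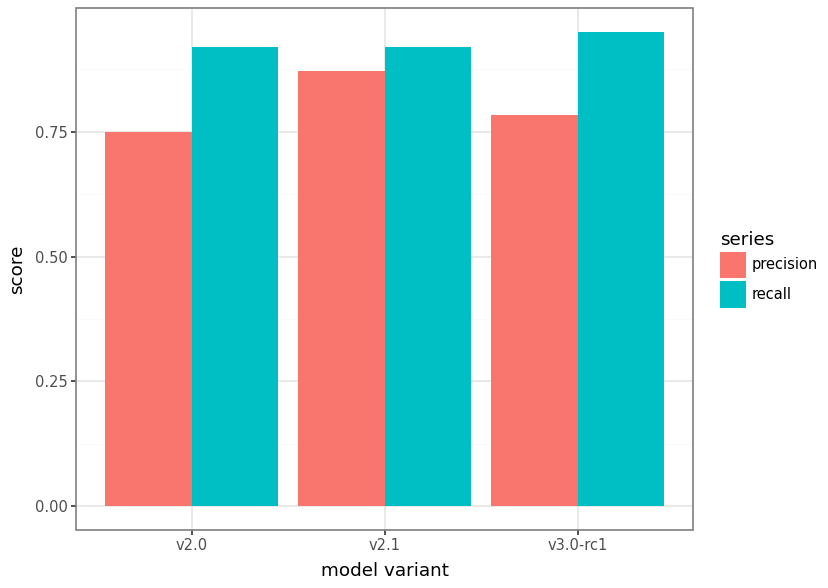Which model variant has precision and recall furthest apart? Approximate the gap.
v2.0: precision ≈ 0.7, recall ≈ 0.9 → gap ≈ 0.2. Next-largest (v3.0-rc1) is only ≈ 0.1.

v2.0, ≈ 0.2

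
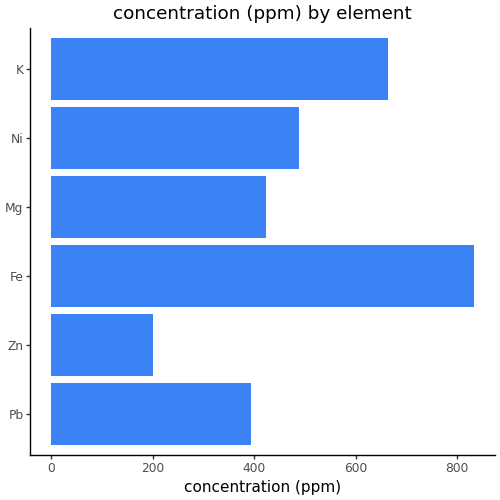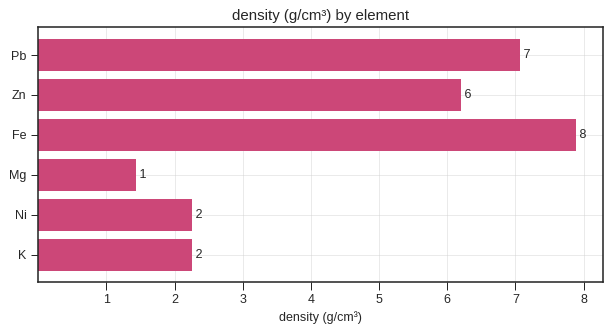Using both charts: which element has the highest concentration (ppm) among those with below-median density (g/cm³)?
K

Chart 2 median density (g/cm³) ≈ 4; below-median elements: Mg, Ni, K. Among those, K has the highest concentration (ppm) (≈ 700).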